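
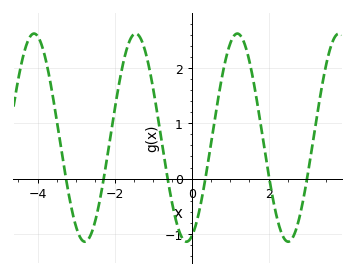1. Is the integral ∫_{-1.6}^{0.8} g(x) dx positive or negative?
positive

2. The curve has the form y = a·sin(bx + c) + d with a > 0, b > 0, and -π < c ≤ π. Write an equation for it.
y = 1.88sin(2.4x - 1.3) + 0.74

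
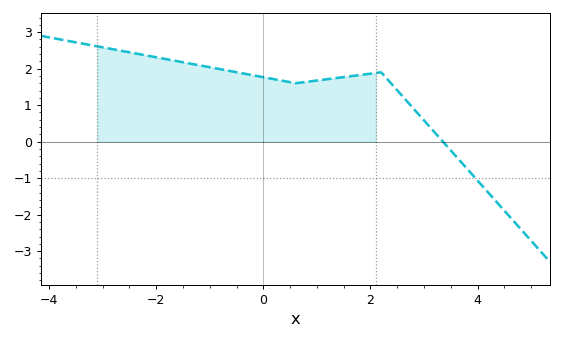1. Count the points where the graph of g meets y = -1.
1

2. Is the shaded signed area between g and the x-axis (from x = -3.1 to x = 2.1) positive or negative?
positive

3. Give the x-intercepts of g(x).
3.35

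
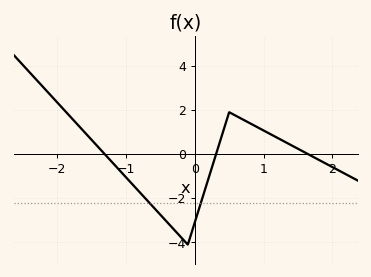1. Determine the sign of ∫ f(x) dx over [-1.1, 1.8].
negative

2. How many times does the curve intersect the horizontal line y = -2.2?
2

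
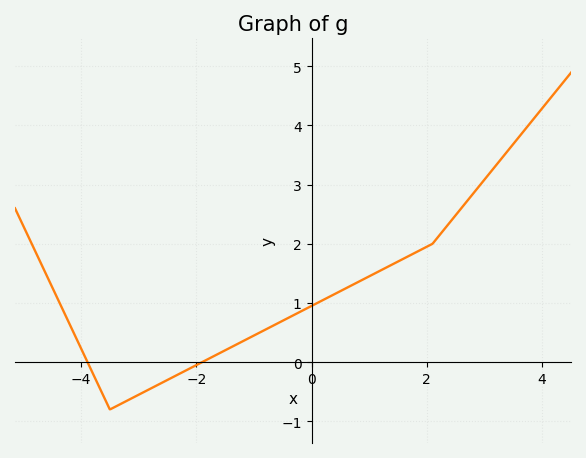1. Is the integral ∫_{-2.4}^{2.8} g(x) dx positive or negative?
positive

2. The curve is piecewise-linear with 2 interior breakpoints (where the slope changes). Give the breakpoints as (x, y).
(-3.5, -0.8); (2.1, 2)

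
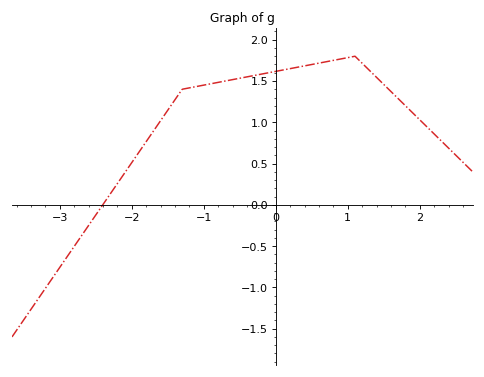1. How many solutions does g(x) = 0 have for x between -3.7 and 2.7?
1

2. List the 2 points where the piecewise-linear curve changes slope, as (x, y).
(-1.3, 1.4); (1.1, 1.8)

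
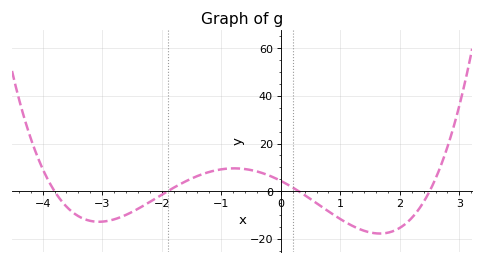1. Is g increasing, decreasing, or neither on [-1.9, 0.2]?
neither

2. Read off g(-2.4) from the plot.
-7.41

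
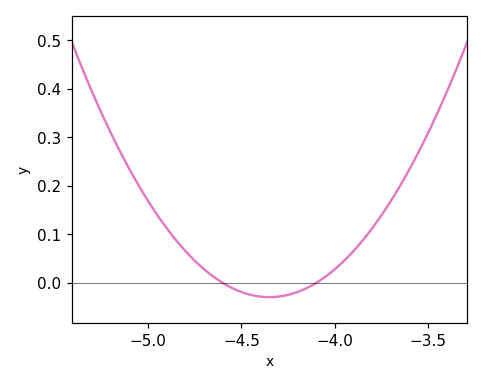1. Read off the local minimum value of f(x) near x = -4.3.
-0.029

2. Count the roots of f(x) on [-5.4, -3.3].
2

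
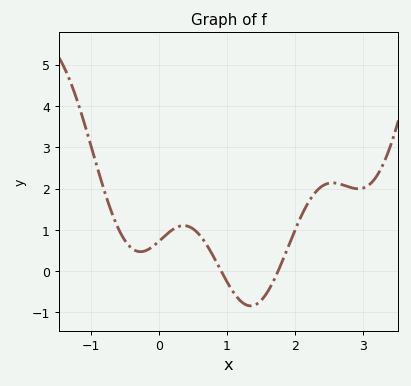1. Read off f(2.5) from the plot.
2.13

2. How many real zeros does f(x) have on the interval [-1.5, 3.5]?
2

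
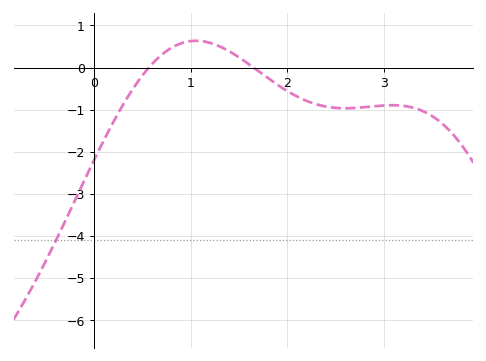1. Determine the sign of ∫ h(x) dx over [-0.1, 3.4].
negative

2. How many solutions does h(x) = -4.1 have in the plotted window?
1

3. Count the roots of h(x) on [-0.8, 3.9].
2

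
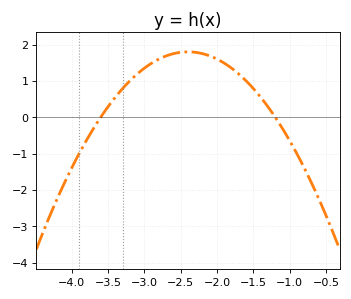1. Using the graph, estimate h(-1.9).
1.49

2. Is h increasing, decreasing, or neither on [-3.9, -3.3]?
increasing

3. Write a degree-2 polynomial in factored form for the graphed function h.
y = -1.25(x + 3.6)(x + 1.2)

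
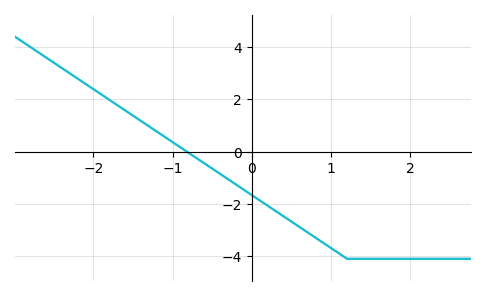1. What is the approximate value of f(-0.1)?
-1.46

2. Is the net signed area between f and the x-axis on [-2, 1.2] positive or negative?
negative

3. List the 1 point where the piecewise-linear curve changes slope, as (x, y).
(1.2, -4.1)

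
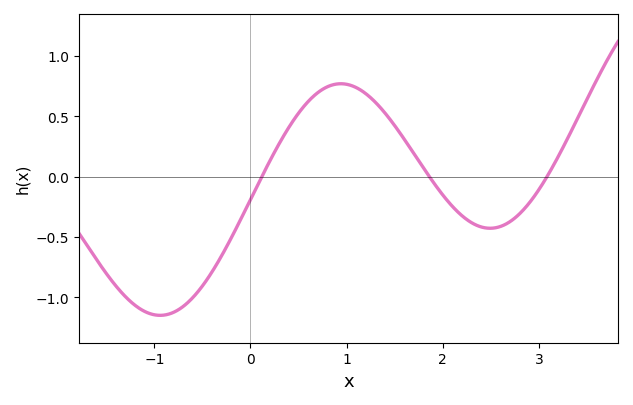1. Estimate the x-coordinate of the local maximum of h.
0.9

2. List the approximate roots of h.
0.1, 1.9, 3.1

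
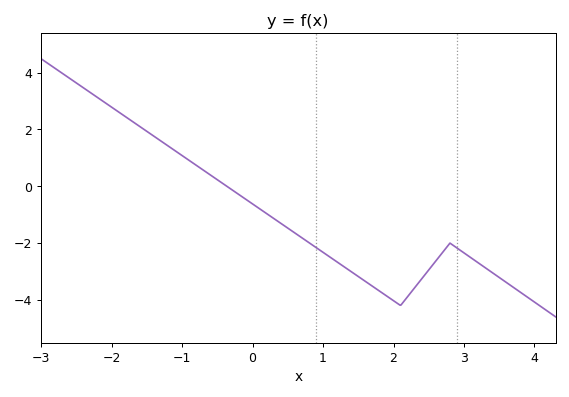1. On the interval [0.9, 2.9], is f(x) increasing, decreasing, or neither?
neither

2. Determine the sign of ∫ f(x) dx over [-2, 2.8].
negative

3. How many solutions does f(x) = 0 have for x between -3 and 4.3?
1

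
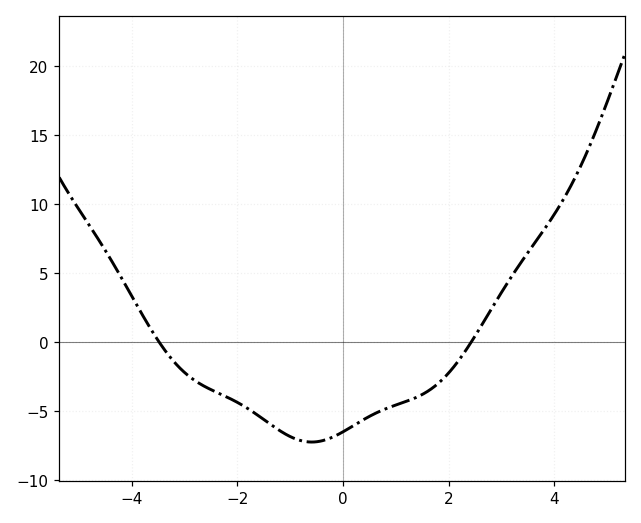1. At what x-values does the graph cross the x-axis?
-3.49, 2.43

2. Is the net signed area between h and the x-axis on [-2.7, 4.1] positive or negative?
negative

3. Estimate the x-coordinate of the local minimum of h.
-0.592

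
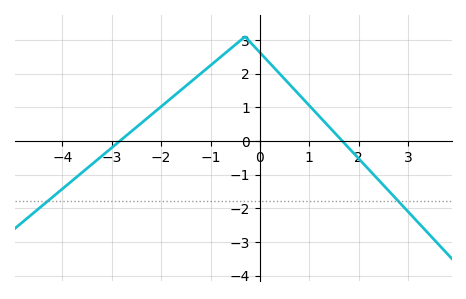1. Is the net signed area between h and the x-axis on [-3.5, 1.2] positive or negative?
positive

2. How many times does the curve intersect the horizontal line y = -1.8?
2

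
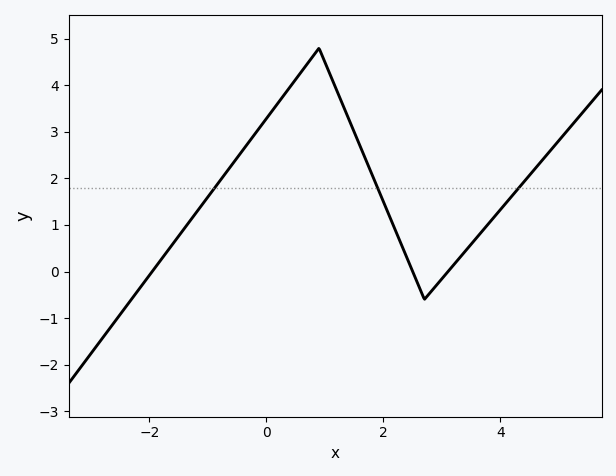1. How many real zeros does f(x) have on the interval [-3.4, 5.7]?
3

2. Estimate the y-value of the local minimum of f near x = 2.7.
-0.598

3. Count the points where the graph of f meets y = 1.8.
3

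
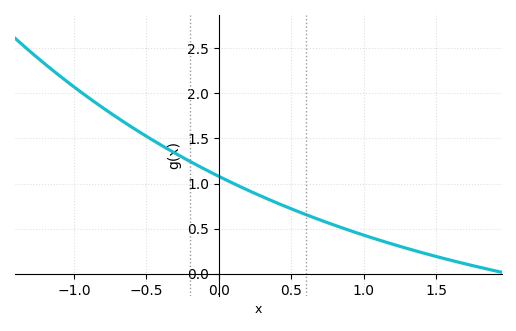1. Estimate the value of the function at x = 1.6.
0.15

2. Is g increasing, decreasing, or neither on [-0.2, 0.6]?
decreasing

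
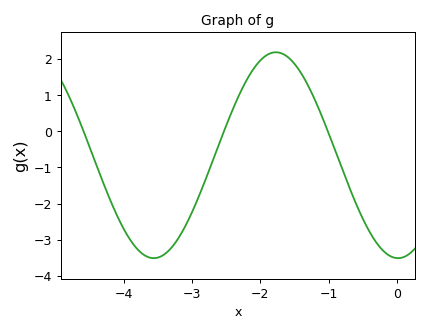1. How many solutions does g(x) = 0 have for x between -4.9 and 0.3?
3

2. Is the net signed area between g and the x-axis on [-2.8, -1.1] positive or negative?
positive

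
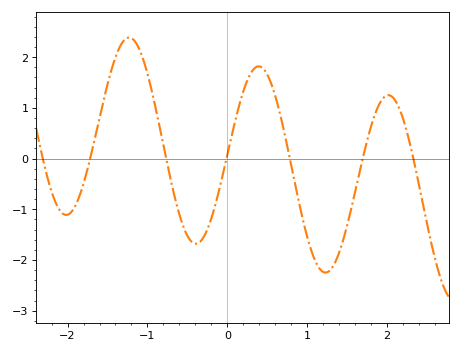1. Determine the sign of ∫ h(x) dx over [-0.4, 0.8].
positive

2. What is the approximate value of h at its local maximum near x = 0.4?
1.82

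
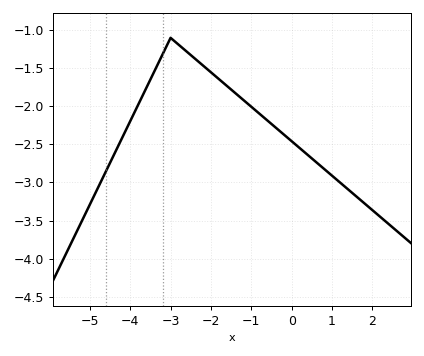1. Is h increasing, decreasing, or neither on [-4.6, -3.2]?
increasing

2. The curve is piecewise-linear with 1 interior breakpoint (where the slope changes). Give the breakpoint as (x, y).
(-3, -1.1)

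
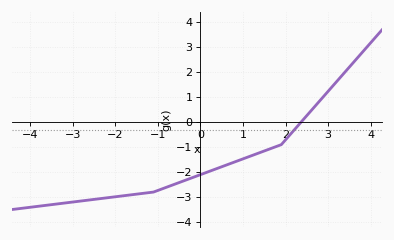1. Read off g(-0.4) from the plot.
-2.4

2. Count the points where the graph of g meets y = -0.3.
1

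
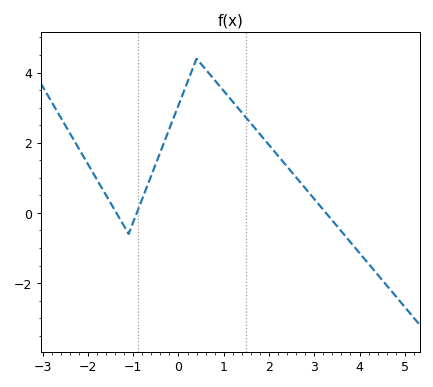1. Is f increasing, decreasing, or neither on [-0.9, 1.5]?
neither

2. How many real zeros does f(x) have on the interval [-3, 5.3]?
3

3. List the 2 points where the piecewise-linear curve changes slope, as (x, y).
(-1.1, -0.6); (0.4, 4.4)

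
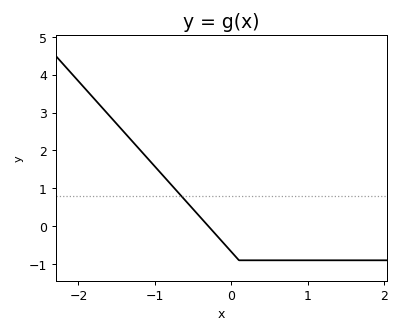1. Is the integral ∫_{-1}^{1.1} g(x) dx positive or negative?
negative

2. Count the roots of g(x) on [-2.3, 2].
1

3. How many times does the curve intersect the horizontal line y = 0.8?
1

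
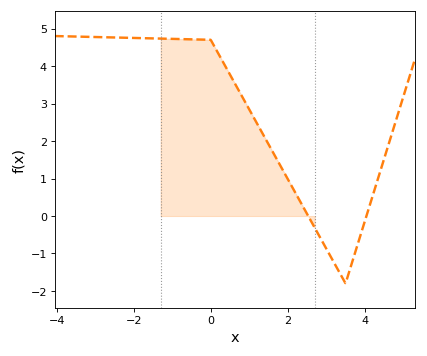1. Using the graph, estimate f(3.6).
-1.5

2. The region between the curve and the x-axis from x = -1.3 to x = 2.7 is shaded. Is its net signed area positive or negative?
positive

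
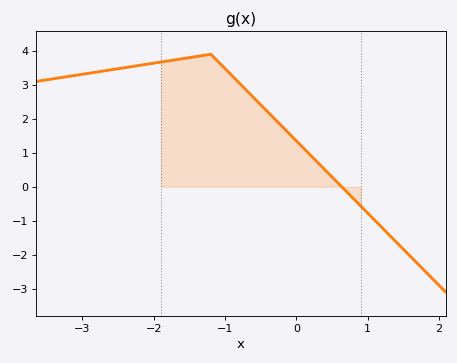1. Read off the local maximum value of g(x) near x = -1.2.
3.9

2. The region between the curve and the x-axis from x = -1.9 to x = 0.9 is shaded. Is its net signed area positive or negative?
positive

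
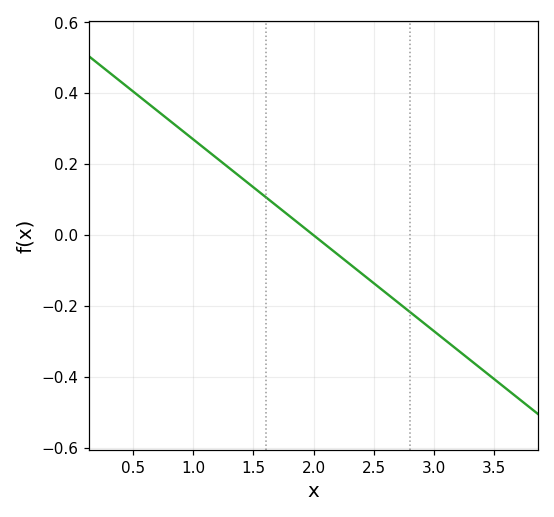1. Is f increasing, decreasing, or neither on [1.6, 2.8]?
decreasing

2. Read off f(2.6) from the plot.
-0.16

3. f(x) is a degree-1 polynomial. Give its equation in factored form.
y = -0.27(x - 2)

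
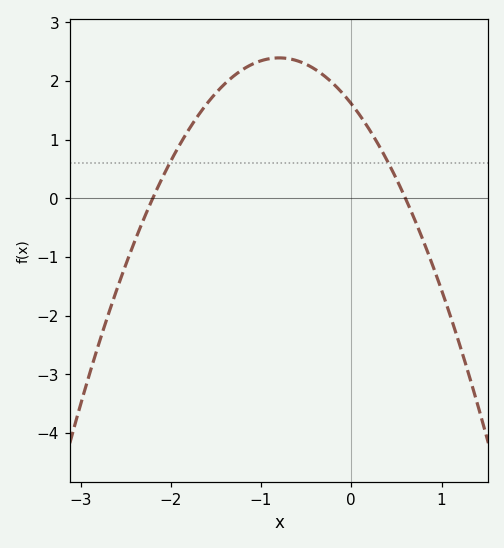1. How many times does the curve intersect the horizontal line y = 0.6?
2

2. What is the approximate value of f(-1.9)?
0.915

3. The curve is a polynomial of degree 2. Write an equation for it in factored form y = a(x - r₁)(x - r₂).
y = -1.22(x + 2.2)(x - 0.6)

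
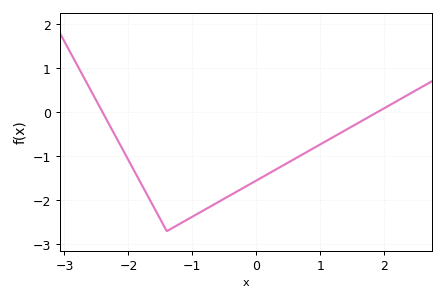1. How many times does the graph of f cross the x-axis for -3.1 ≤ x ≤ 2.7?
2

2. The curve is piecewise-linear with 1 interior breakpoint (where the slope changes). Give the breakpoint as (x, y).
(-1.4, -2.7)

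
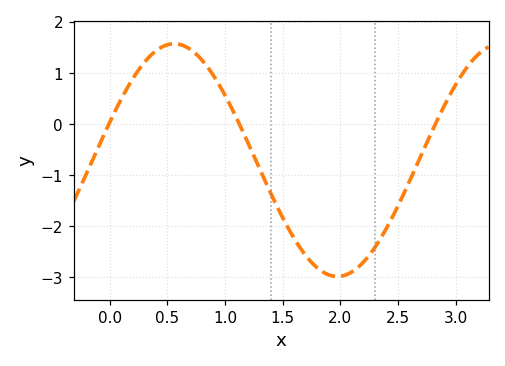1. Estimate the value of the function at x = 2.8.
-0.1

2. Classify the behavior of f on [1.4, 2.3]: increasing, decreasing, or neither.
neither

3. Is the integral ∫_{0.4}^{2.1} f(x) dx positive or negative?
negative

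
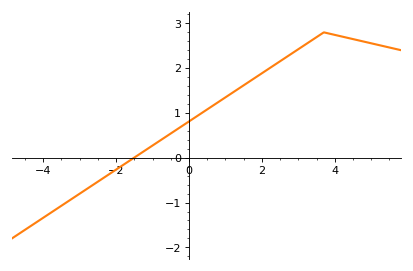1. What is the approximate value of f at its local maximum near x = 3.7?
2.8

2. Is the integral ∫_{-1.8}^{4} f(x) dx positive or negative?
positive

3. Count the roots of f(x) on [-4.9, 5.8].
1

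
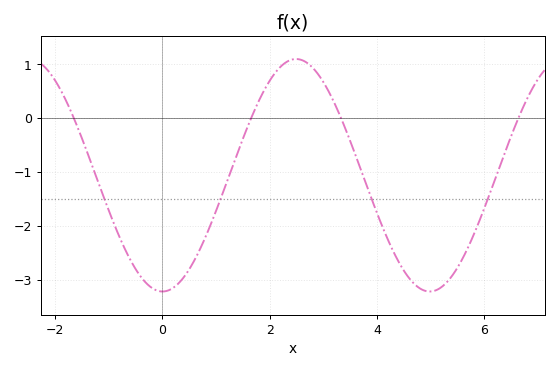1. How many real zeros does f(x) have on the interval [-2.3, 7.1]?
4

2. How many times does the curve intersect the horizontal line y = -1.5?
4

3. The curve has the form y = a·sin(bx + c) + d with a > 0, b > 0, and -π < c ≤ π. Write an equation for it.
y = 2.16sin(1.3x - 1.6) - 1.06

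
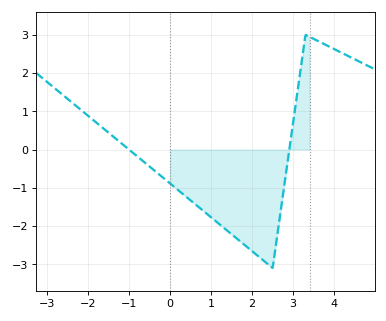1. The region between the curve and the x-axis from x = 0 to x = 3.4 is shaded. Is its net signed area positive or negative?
negative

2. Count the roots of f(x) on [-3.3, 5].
2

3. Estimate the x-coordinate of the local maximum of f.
3.3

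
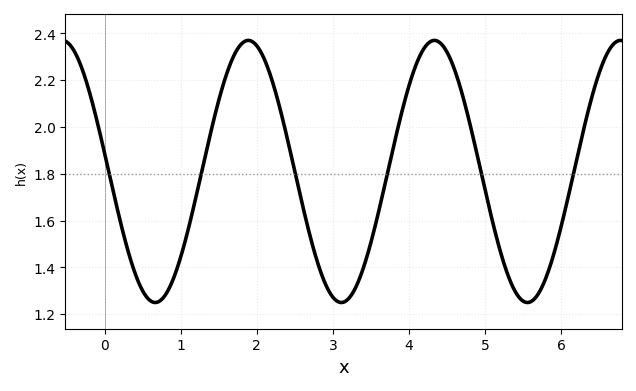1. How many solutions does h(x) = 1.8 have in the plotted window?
6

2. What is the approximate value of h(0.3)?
1.48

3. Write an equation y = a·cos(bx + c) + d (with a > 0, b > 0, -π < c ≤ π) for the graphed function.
y = 0.56cos(2.57x + 1.43) + 1.81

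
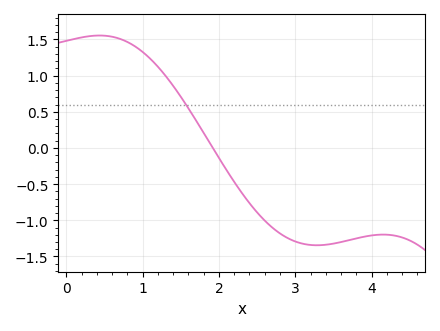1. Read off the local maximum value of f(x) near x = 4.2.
-1.2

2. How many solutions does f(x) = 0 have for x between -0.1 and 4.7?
1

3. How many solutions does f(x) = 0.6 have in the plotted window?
1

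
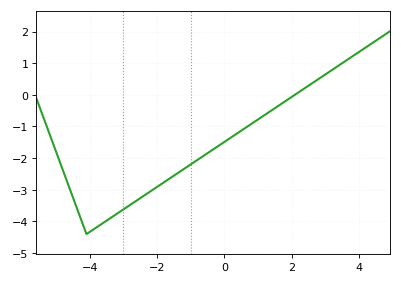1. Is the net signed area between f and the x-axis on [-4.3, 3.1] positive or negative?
negative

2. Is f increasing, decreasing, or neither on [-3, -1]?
increasing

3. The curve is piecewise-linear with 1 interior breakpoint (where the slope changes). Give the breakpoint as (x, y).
(-4.1, -4.4)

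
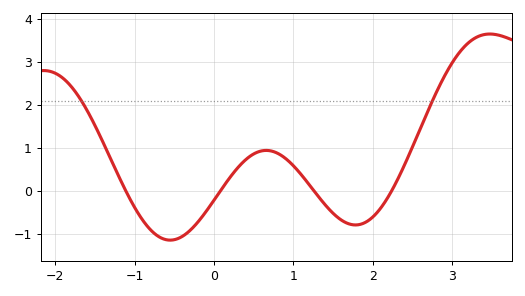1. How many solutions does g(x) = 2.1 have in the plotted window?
2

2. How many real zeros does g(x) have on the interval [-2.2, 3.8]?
4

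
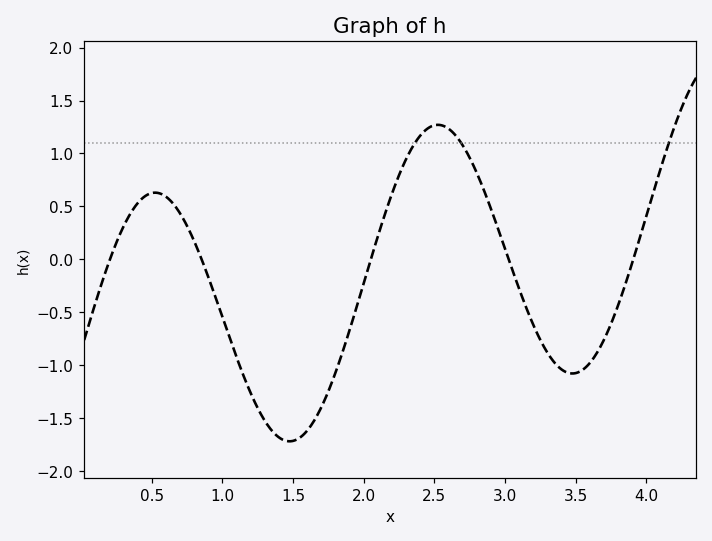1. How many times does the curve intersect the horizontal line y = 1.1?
3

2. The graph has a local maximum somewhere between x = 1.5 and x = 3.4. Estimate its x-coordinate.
2.53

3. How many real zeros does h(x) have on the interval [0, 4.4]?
5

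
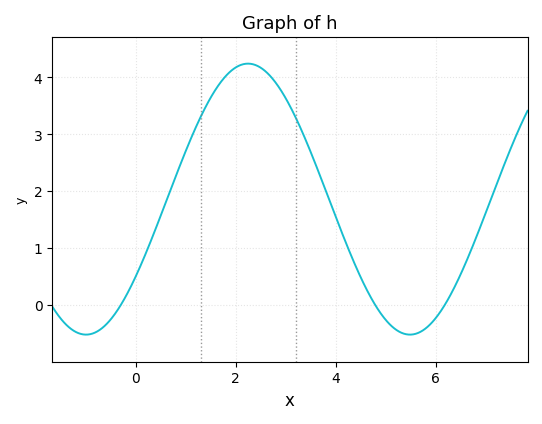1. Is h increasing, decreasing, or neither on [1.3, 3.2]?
neither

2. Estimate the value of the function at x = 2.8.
3.91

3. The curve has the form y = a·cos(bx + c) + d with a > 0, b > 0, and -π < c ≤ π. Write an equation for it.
y = 2.38cos(0.97x - 2.18) + 1.86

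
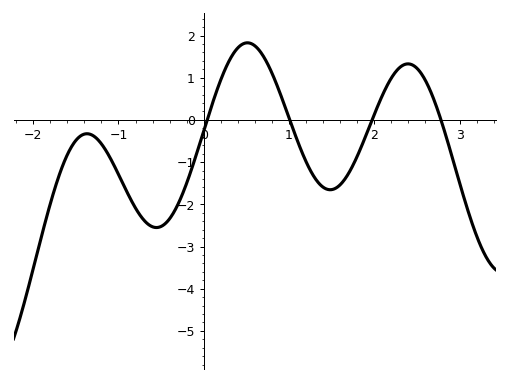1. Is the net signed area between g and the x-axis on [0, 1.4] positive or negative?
positive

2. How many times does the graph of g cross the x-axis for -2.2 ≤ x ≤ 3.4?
4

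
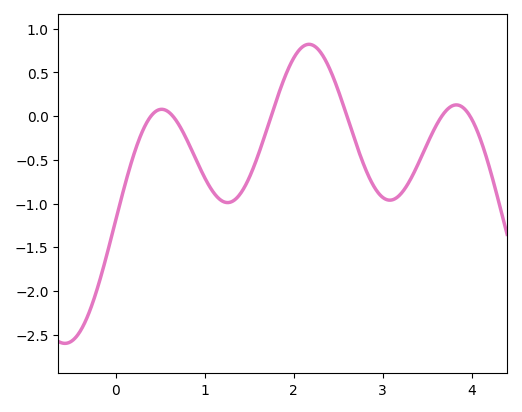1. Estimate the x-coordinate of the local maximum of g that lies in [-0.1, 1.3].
0.5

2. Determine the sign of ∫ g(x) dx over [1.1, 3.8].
negative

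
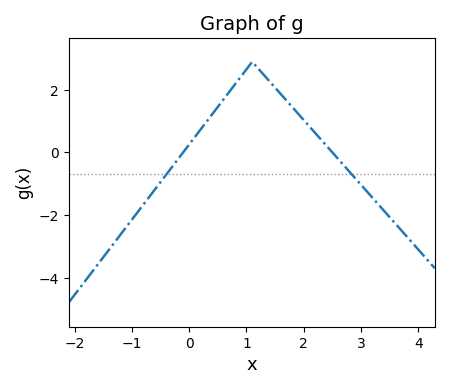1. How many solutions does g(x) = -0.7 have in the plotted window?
2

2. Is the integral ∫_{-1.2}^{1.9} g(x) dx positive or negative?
positive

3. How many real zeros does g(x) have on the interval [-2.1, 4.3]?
2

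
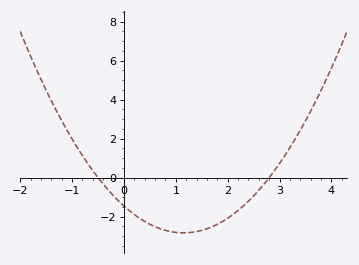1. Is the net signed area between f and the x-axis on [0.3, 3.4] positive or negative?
negative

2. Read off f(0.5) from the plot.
-2.4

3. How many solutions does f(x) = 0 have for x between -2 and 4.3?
2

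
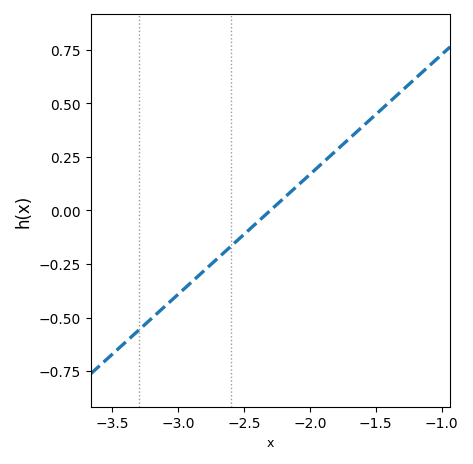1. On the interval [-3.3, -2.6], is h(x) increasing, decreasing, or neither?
increasing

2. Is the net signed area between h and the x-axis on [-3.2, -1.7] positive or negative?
negative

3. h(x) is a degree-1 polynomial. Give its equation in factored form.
y = 0.56(x + 2.3)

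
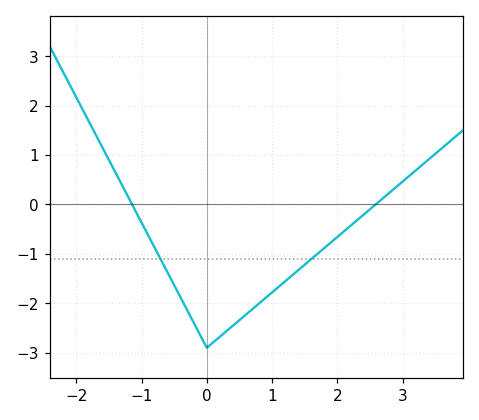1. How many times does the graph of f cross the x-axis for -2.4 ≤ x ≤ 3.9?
2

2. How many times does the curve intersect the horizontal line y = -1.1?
2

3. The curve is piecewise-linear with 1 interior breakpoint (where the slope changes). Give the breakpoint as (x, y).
(0, -2.9)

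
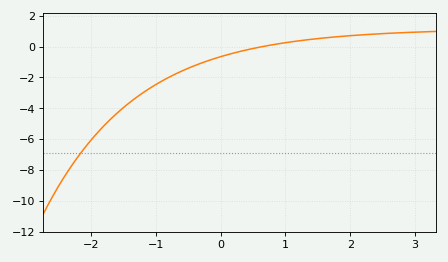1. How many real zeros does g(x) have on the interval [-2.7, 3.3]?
1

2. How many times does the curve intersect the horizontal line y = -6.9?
1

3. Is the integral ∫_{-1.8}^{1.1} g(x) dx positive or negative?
negative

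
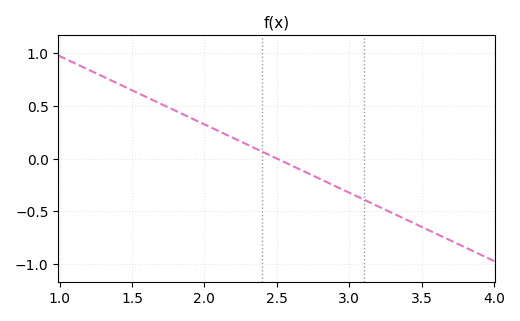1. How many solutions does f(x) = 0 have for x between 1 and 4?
1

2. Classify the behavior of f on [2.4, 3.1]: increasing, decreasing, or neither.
decreasing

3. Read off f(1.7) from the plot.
0.52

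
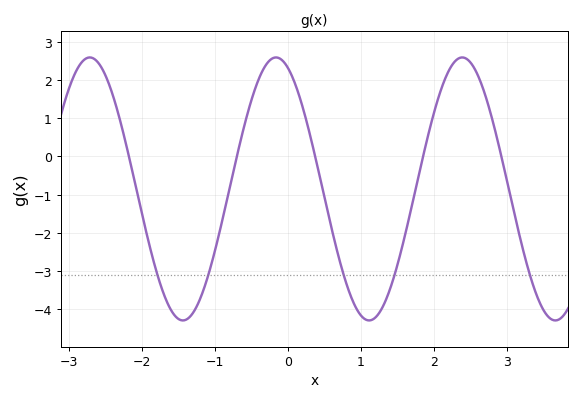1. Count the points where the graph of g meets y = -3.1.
5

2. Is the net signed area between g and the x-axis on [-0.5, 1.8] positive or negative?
negative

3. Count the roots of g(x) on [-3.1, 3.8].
5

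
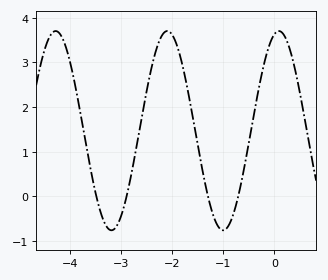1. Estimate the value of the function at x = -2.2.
3.6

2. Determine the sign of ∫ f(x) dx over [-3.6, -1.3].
positive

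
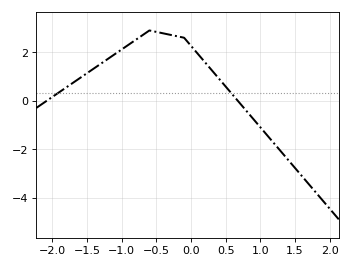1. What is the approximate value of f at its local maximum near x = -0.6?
2.9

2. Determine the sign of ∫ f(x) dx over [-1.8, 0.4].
positive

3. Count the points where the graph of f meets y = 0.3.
2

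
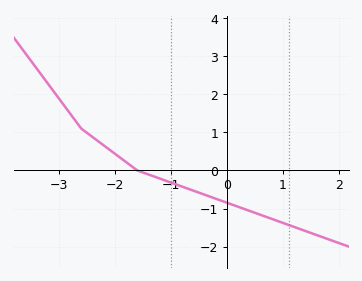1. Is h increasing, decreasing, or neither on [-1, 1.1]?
decreasing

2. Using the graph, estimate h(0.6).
-1.17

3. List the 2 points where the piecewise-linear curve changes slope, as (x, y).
(-2.6, 1.1); (-1.6, 0)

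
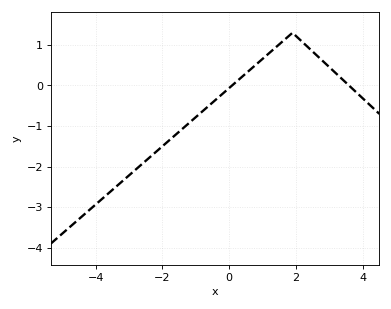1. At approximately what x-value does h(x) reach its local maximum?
1.9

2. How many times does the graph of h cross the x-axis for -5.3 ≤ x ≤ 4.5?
2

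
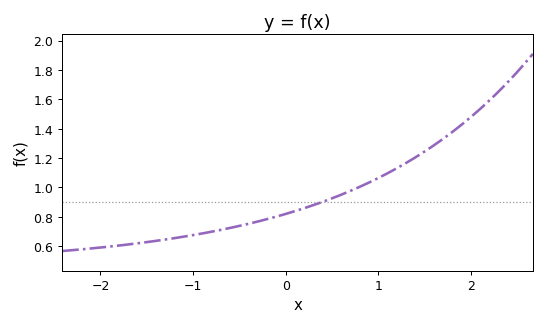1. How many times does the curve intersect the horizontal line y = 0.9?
1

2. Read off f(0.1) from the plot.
0.84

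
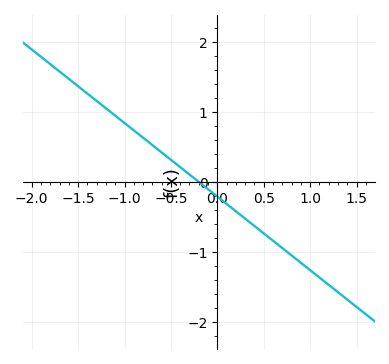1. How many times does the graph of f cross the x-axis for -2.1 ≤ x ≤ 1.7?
1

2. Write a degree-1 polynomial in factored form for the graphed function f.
y = -1.05(x + 0.2)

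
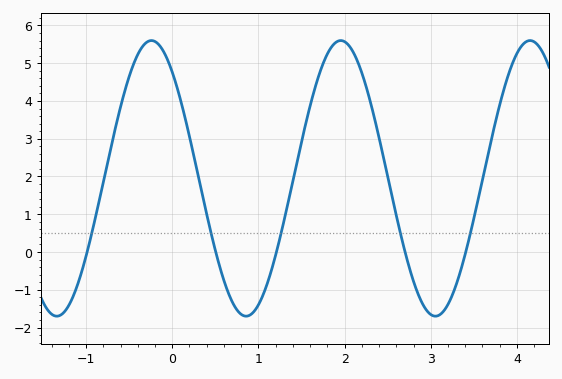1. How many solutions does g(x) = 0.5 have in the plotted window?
5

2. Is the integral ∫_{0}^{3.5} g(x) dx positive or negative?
positive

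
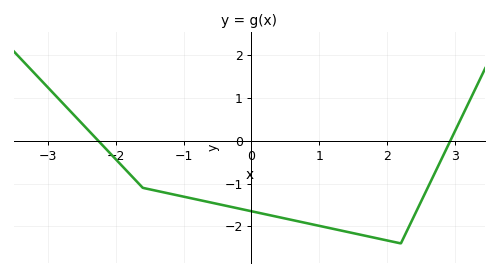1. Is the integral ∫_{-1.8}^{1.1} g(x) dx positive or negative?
negative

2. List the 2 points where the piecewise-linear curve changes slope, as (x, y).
(-1.6, -1.1); (2.2, -2.4)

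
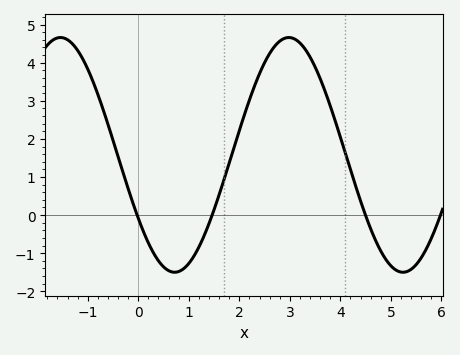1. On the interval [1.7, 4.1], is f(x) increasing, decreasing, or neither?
neither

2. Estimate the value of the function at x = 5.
-1.3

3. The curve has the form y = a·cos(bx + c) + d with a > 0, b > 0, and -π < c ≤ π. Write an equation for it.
y = 3.08cos(1.4x + 2.1) + 1.58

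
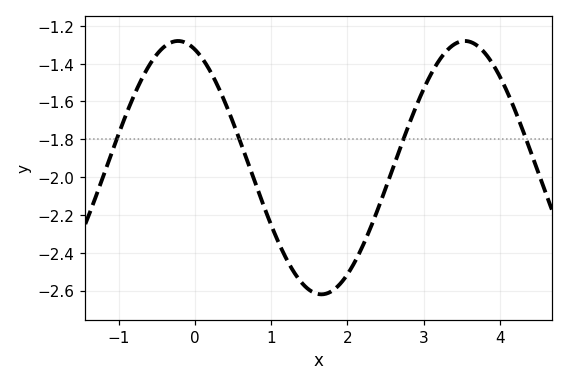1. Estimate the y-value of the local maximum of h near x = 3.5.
-1.28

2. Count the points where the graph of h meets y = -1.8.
4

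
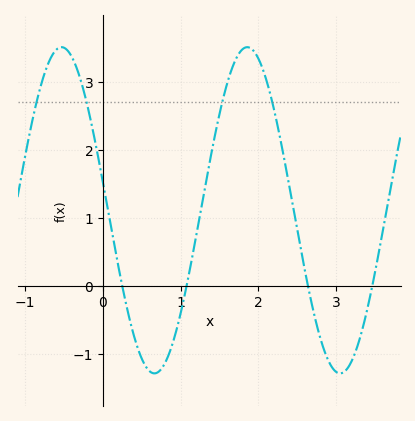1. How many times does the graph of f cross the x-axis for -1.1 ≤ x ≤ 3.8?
4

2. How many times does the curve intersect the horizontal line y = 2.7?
4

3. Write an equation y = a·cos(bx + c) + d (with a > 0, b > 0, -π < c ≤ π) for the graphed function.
y = 2.4cos(2.63x + 1.4) + 1.11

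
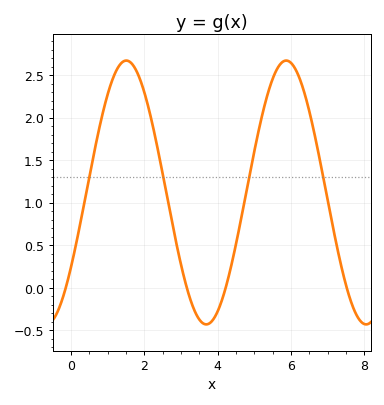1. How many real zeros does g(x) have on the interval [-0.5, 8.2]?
4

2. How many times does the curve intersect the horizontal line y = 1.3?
4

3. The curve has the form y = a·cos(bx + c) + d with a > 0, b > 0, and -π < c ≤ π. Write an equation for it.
y = 1.55cos(1.4x - 2.2) + 1.12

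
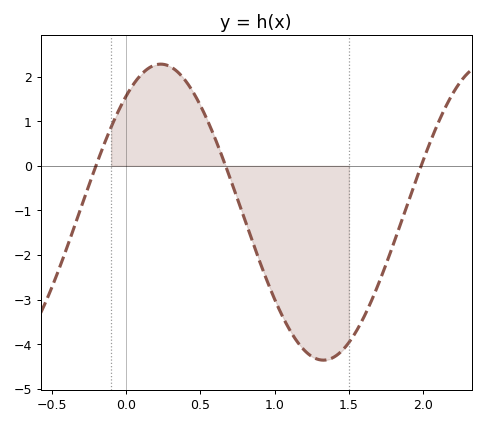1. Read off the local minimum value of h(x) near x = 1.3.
-4.4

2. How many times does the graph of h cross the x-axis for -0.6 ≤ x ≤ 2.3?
3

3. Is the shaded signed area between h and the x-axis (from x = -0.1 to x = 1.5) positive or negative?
negative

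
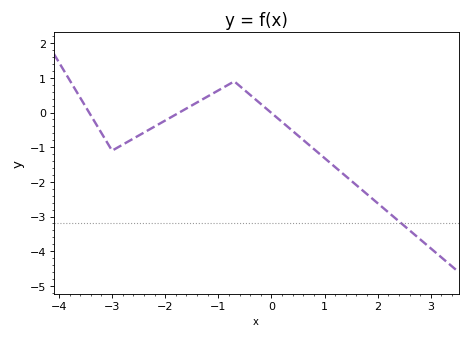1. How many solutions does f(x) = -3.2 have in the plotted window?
1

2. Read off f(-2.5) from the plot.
-0.7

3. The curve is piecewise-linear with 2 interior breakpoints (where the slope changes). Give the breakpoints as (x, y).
(-3, -1.1); (-0.7, 0.9)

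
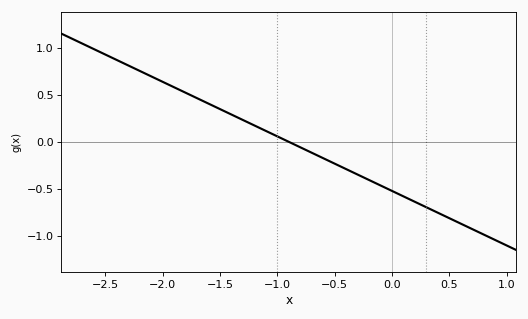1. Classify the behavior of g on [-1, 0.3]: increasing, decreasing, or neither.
decreasing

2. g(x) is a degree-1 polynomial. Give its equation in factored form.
y = -0.58(x + 0.9)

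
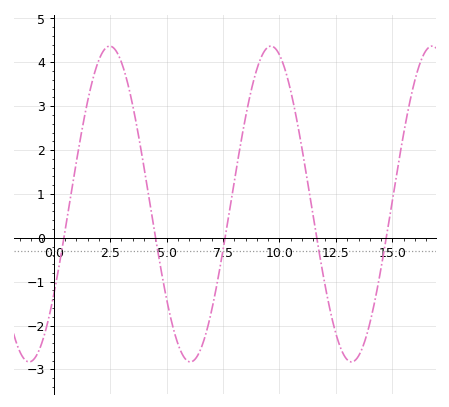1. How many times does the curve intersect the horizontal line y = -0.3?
5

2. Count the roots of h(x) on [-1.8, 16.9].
5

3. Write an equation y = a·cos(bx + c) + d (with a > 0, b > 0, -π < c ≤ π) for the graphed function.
y = 3.6cos(0.88x - 2.2) + 0.77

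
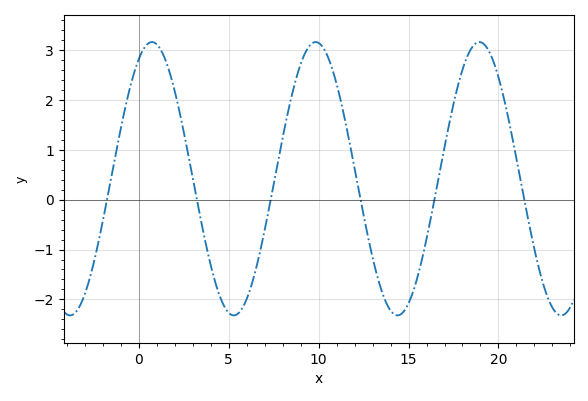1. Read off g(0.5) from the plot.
3.1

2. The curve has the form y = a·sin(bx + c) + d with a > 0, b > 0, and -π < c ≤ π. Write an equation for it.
y = 2.74sin(0.69x + 1.1) + 0.42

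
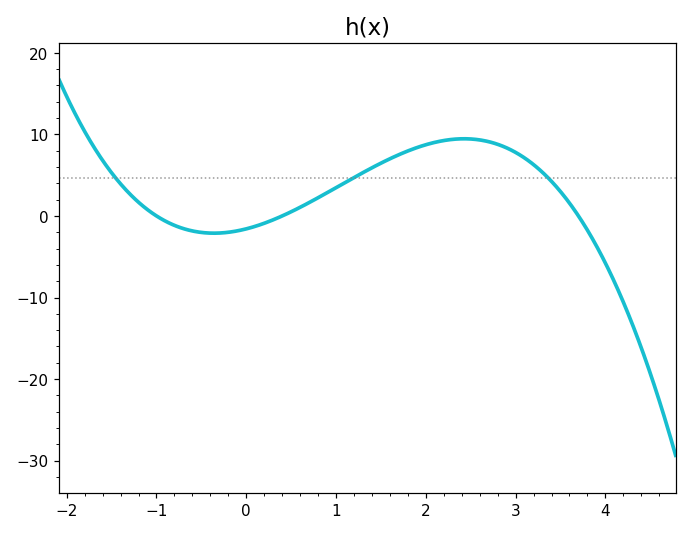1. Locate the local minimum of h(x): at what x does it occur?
-0.359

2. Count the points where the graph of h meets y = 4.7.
3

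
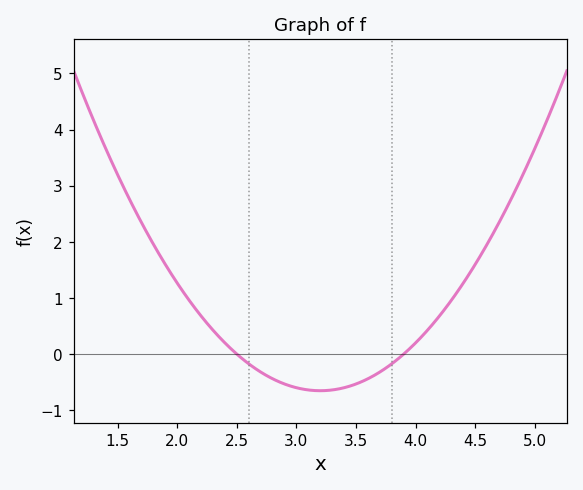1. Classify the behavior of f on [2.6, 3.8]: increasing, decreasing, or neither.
neither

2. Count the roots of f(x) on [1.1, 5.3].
2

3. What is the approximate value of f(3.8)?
-0.173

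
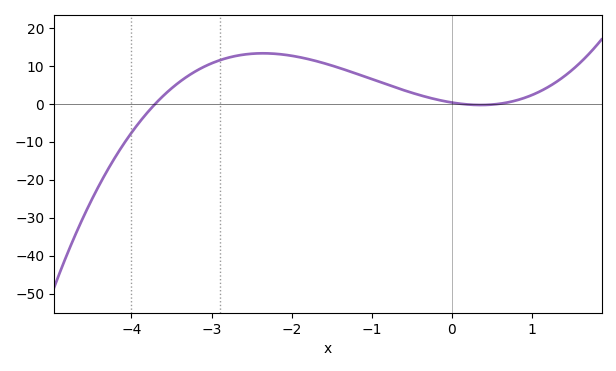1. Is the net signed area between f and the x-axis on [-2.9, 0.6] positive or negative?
positive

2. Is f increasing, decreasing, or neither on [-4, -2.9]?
increasing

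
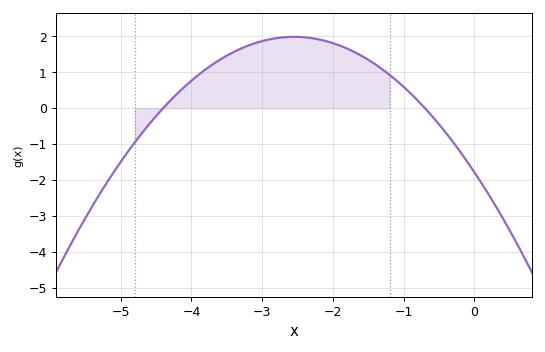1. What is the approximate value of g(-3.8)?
1.1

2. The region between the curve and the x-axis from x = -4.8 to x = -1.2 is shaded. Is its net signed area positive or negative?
positive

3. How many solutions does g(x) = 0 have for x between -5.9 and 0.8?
2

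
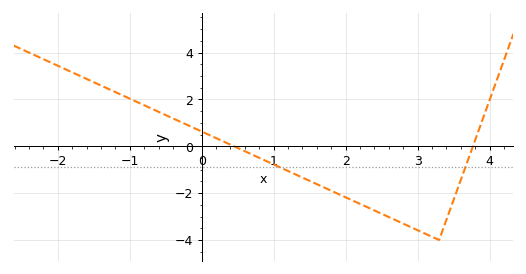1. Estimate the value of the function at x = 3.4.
-3.2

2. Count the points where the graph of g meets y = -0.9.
2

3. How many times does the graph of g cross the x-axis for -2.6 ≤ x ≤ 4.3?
2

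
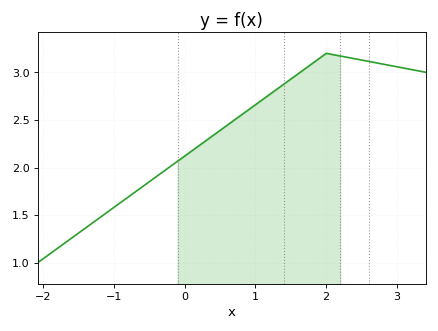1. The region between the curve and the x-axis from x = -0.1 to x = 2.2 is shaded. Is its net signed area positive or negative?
positive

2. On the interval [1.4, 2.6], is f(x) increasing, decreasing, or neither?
neither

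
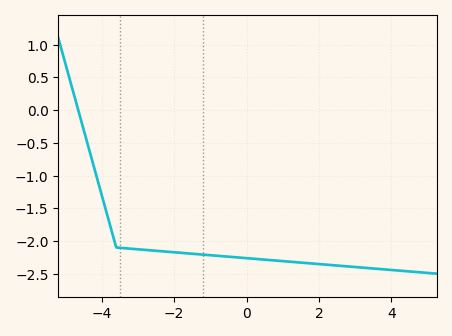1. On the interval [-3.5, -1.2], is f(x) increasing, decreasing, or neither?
decreasing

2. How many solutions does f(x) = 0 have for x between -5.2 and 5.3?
1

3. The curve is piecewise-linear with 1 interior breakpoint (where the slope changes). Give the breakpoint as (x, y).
(-3.6, -2.1)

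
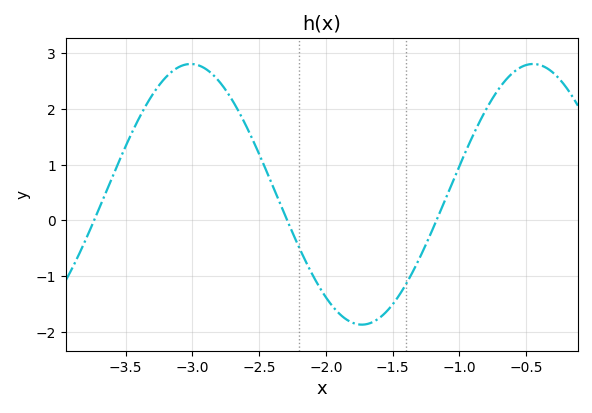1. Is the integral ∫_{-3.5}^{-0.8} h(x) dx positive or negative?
positive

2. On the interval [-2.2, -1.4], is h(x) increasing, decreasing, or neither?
neither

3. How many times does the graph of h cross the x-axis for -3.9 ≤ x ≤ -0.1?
3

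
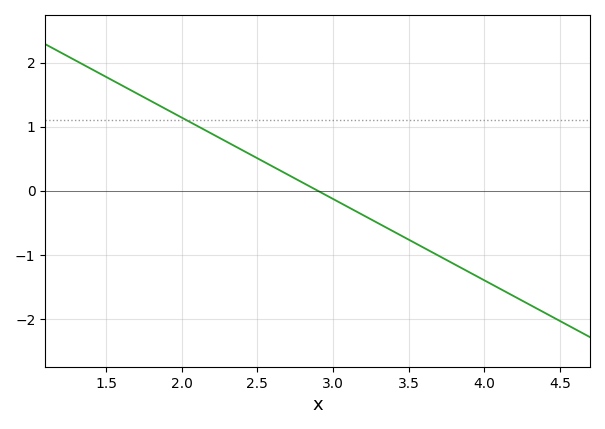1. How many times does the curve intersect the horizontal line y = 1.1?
1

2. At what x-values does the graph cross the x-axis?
2.9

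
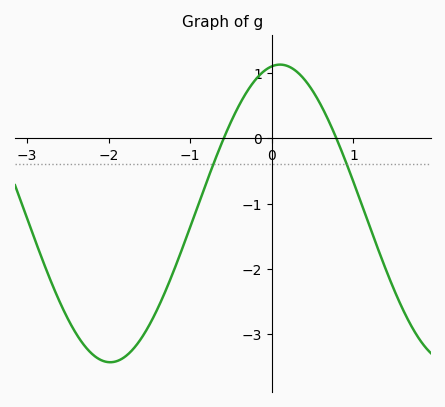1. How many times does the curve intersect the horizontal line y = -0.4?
2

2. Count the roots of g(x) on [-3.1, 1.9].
2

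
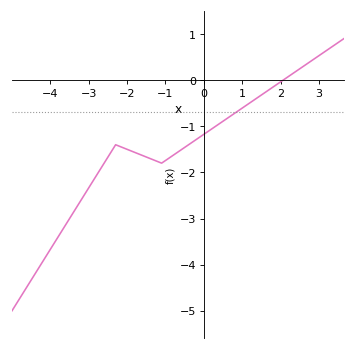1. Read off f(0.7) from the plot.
-0.8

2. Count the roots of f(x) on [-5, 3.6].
1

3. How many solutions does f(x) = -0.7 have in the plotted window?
1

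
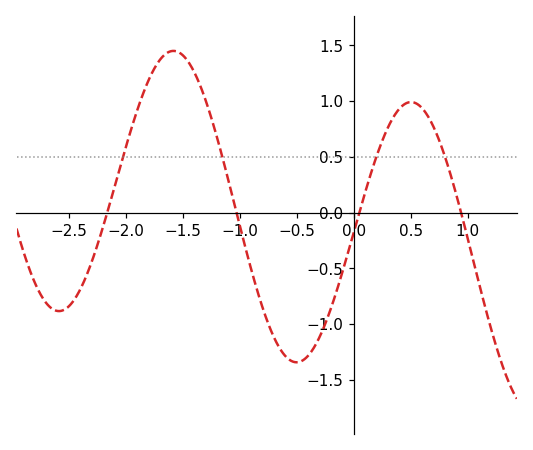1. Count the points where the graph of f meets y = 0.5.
4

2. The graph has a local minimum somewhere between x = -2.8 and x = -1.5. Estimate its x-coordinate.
-2.6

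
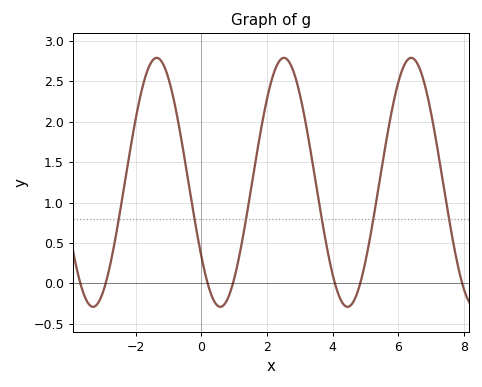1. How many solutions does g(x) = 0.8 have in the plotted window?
6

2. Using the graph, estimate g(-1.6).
2.68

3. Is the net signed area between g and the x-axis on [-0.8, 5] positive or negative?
positive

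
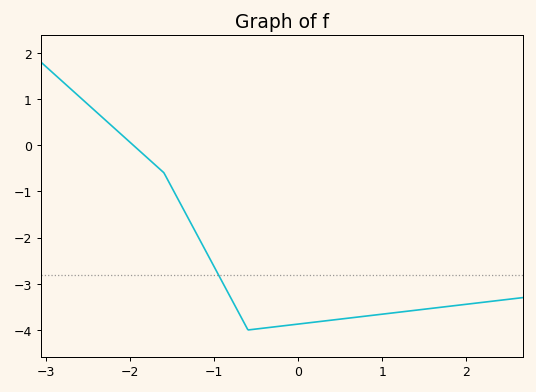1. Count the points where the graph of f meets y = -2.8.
1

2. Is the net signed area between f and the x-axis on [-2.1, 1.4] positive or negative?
negative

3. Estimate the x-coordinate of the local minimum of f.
-0.6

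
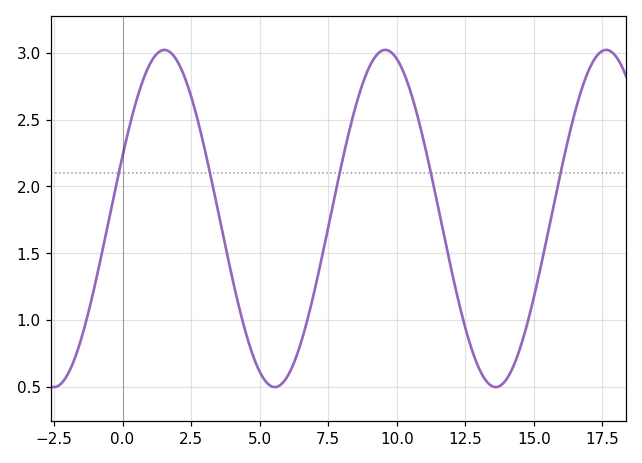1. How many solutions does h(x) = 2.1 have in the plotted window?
5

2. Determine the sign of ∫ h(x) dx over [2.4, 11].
positive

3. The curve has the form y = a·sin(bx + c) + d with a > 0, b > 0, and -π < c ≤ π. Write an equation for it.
y = 1.26sin(0.78x + 0.38) + 1.76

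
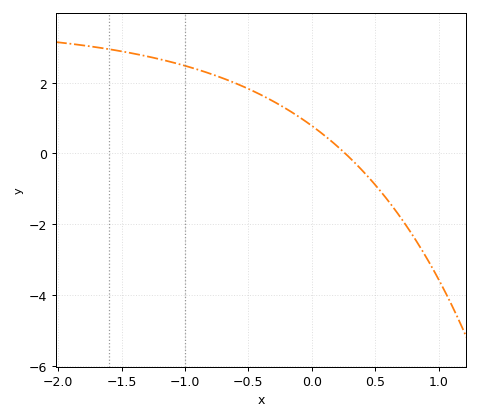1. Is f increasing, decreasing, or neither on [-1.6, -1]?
decreasing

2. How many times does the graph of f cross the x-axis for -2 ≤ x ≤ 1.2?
1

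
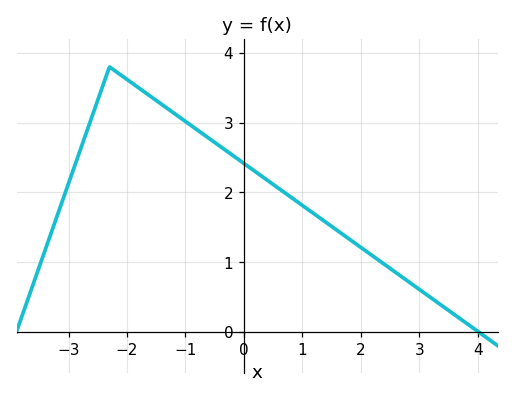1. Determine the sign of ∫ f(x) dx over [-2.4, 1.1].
positive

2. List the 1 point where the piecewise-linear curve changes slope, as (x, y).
(-2.3, 3.8)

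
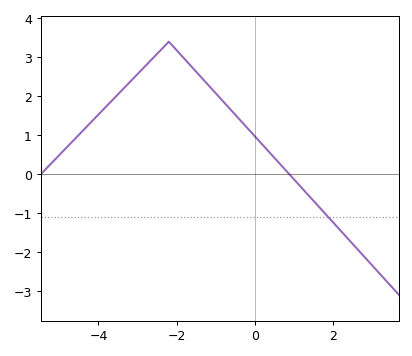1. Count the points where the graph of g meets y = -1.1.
1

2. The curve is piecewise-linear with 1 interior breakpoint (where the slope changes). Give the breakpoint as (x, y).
(-2.2, 3.4)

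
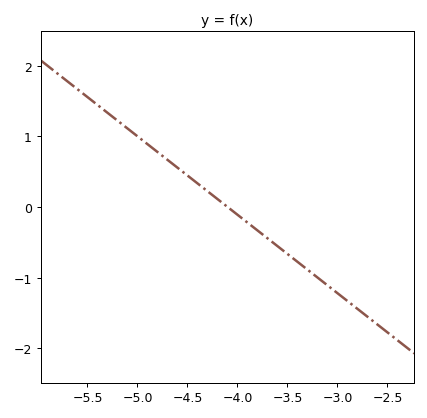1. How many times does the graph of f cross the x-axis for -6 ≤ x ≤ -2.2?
1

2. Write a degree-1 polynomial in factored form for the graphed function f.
y = -1.11(x + 4.1)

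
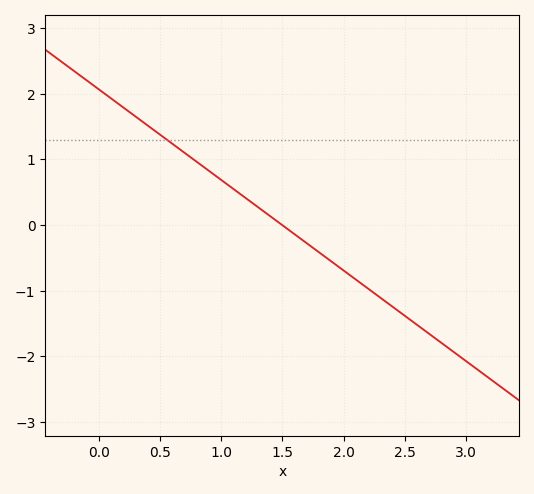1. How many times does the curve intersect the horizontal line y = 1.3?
1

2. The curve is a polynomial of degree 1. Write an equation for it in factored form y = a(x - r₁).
y = -1.38(x - 1.5)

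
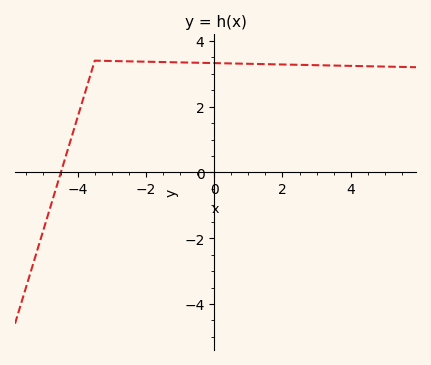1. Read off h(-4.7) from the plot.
-0.714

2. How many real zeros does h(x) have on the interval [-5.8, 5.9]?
1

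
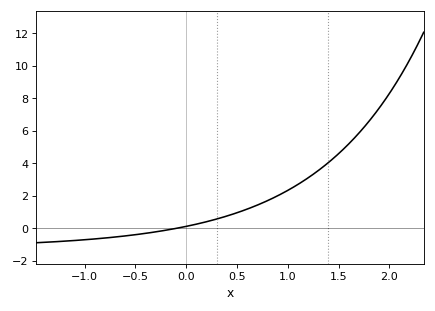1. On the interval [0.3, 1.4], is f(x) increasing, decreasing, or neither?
increasing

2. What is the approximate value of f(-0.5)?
-0.4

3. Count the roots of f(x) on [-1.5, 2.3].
1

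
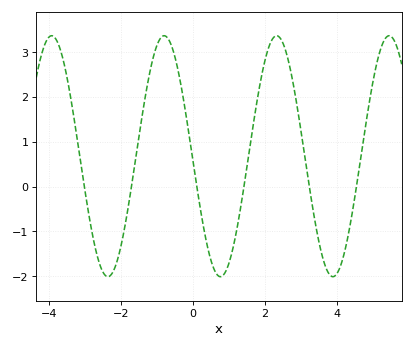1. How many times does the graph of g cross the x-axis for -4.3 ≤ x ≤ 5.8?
6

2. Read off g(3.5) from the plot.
-1.2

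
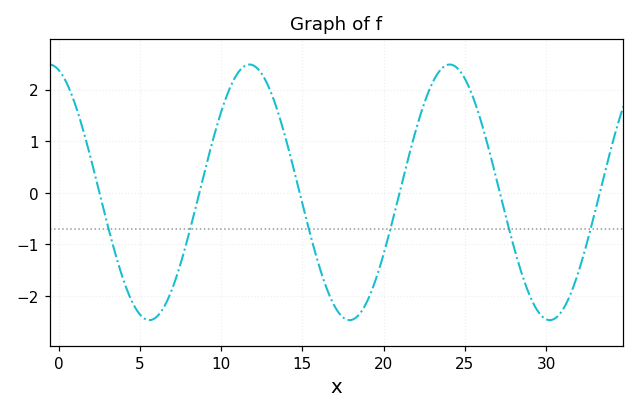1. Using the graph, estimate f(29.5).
-2.3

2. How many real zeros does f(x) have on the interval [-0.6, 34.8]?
6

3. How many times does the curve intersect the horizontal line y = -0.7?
6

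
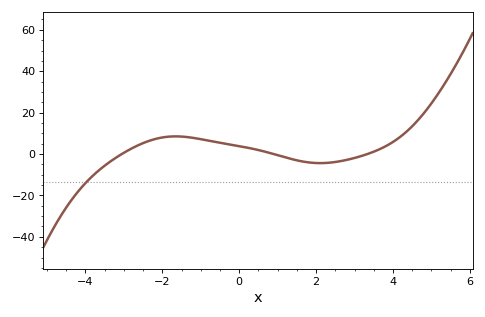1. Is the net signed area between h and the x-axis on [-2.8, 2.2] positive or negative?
positive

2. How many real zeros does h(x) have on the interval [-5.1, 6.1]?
3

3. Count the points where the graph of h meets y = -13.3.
1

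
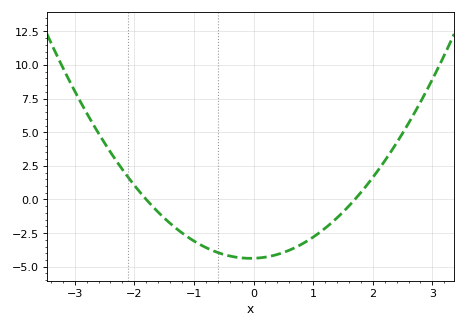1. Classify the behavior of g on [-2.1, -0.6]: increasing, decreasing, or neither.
decreasing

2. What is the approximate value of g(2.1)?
2.2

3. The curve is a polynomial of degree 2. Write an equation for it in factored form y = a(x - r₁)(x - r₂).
y = 1.43(x + 1.8)(x - 1.7)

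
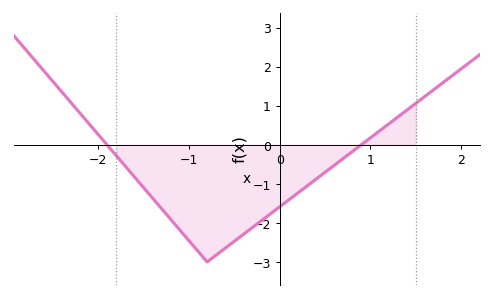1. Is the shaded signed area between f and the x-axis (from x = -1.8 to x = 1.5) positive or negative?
negative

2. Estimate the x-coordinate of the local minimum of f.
-0.8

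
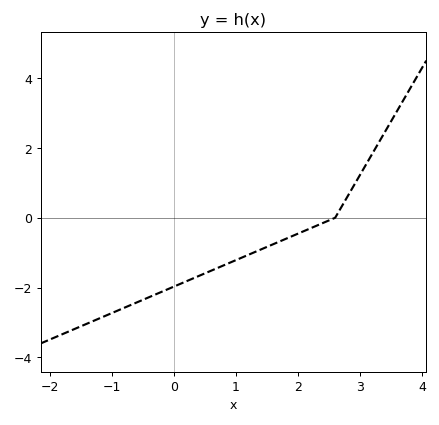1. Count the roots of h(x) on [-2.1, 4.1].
1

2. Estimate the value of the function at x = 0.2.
-1.82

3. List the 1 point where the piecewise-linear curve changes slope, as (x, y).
(2.6, 0)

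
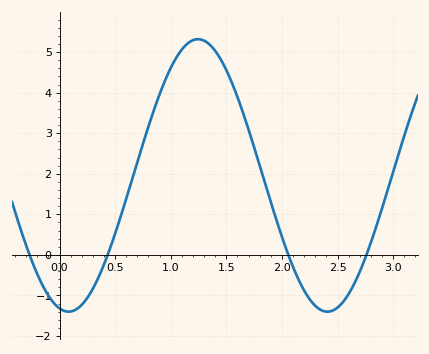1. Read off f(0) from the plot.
-1.32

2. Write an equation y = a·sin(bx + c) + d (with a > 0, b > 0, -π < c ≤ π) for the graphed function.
y = 3.36sin(2.7x - 1.79) + 1.96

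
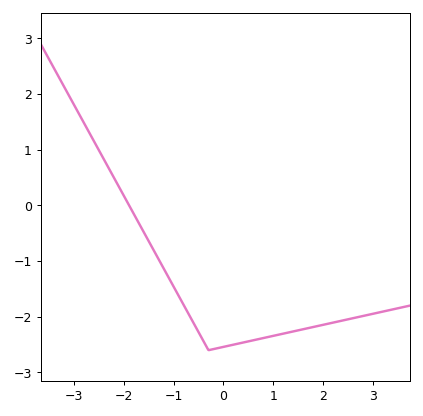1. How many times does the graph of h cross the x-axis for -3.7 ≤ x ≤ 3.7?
1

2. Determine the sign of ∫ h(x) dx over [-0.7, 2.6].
negative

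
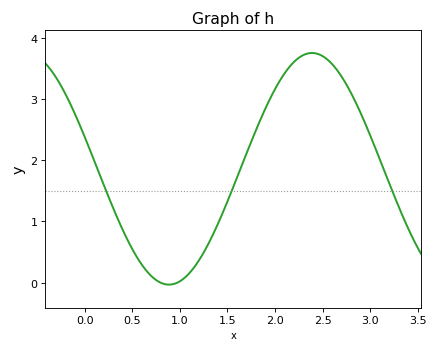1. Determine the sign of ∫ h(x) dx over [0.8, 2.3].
positive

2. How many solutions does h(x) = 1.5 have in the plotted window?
3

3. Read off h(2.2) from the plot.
3.6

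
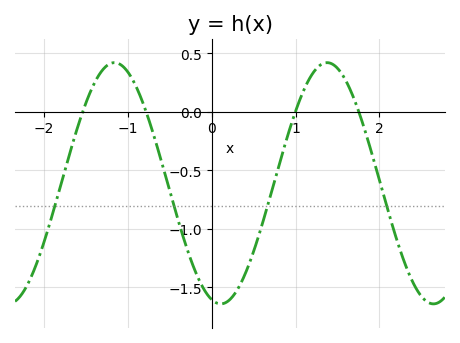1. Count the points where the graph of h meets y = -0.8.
4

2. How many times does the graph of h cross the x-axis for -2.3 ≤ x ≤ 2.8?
4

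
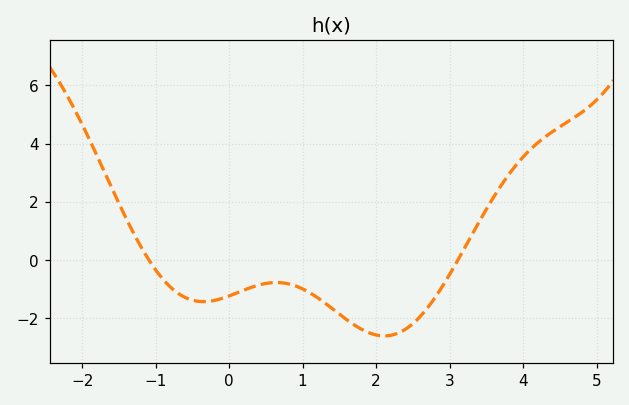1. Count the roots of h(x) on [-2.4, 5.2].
2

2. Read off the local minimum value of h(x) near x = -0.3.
-1.43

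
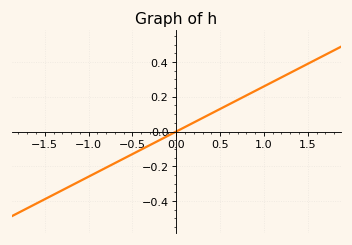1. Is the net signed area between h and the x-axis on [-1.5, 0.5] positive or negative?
negative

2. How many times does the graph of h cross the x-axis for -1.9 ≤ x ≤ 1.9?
1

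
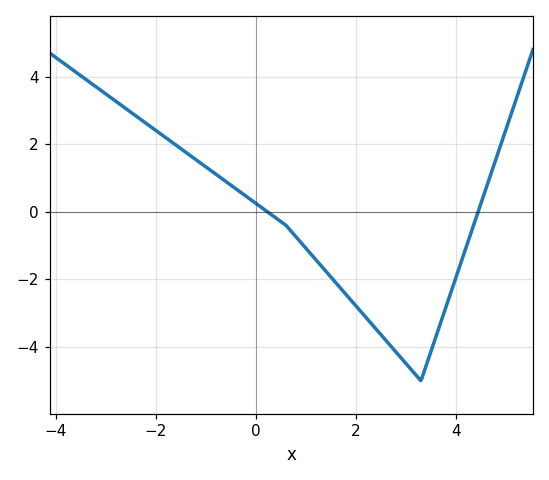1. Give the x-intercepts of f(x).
0.229, 4.44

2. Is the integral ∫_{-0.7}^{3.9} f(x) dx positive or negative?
negative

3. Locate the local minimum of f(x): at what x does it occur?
3.3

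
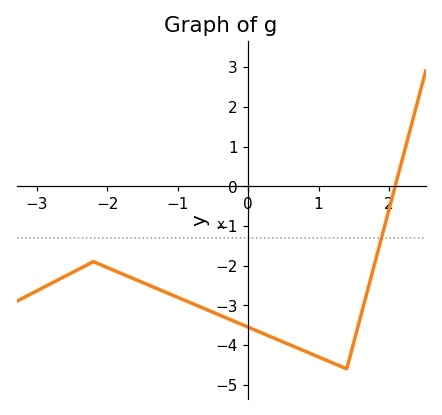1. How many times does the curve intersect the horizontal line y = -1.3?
1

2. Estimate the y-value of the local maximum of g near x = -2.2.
-1.9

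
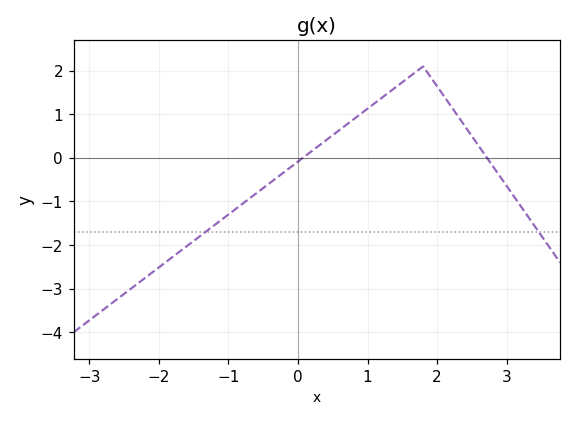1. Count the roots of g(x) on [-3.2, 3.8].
2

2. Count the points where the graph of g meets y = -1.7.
2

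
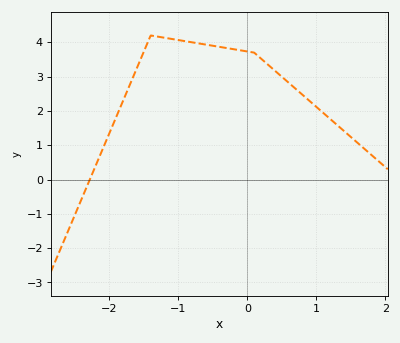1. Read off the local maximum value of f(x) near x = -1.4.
4.2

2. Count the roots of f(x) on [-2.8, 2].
1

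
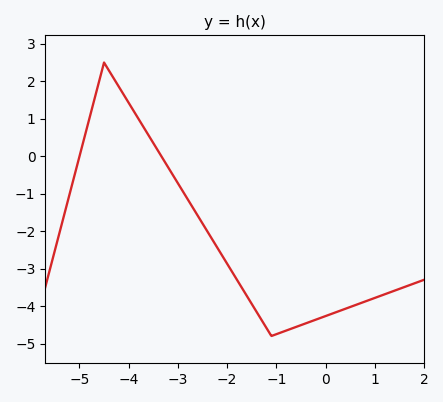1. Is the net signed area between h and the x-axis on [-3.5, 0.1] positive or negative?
negative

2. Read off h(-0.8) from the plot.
-4.65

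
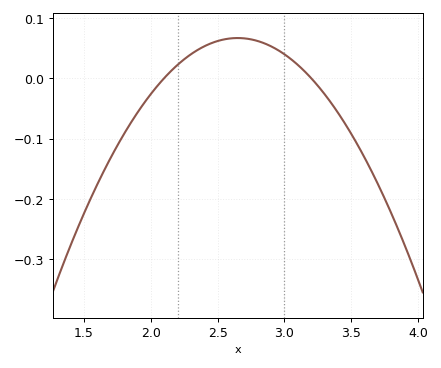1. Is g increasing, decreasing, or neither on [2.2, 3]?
neither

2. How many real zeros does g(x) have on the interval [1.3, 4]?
2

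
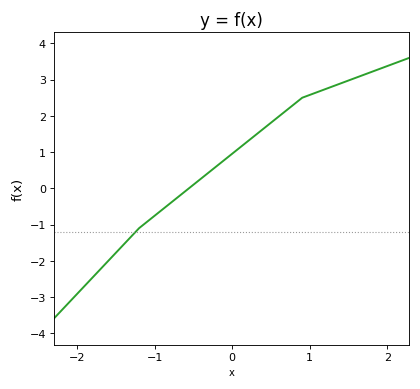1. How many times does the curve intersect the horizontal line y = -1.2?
1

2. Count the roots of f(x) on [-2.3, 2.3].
1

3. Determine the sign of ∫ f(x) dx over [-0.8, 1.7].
positive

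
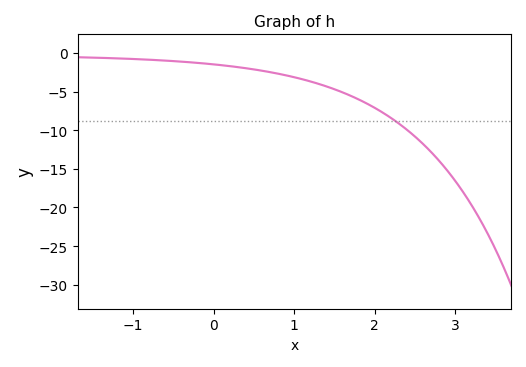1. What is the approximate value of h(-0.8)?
-1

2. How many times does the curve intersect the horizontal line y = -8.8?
1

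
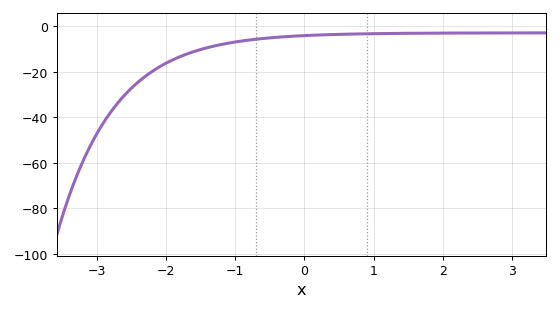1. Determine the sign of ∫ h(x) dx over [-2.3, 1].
negative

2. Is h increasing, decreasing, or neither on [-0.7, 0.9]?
increasing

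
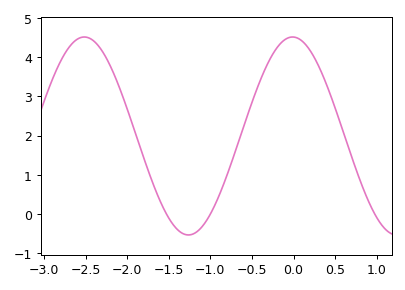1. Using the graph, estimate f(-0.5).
2.84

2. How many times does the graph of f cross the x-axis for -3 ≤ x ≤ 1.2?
3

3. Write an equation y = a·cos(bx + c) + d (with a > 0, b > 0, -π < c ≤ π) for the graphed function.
y = 2.52cos(2.51x + 0.03) + 1.99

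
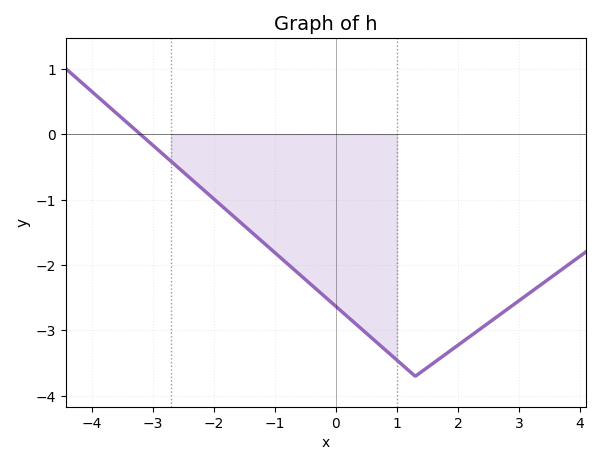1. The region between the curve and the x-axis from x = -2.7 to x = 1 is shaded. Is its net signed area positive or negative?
negative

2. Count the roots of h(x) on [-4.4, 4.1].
1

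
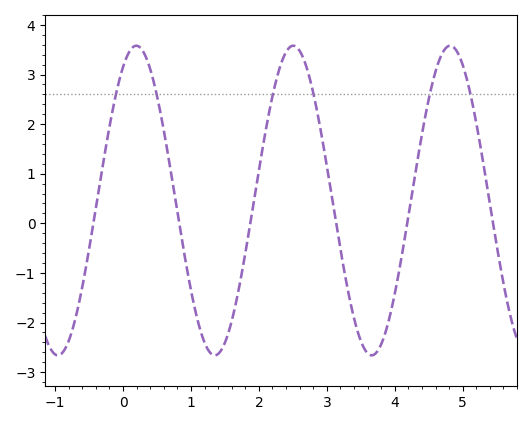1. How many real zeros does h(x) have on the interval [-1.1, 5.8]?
6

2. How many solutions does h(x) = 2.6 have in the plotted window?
6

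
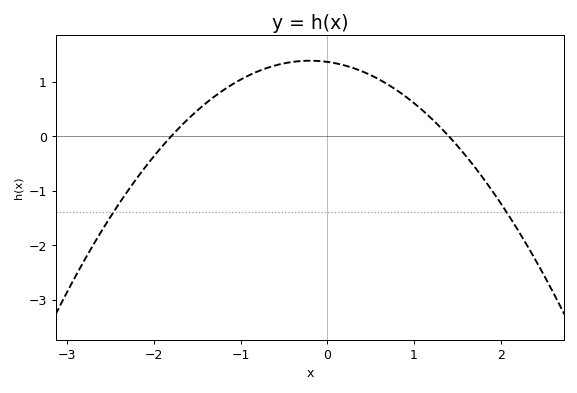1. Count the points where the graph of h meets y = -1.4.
2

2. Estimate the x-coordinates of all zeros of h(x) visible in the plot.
-1.8, 1.4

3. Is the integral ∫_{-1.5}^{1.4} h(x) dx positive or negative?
positive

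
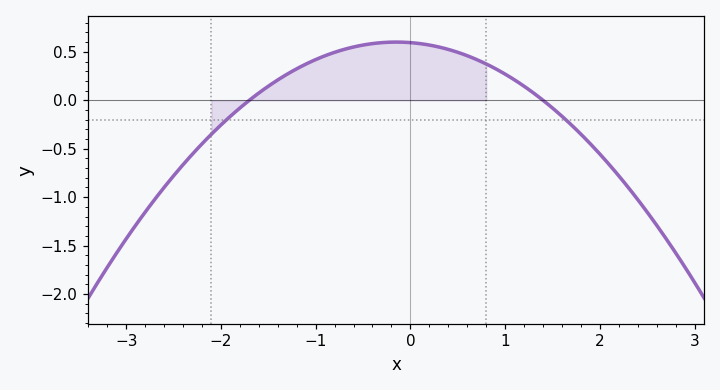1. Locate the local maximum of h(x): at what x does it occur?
-0.15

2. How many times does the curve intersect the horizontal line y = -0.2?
2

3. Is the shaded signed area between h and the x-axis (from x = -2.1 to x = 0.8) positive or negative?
positive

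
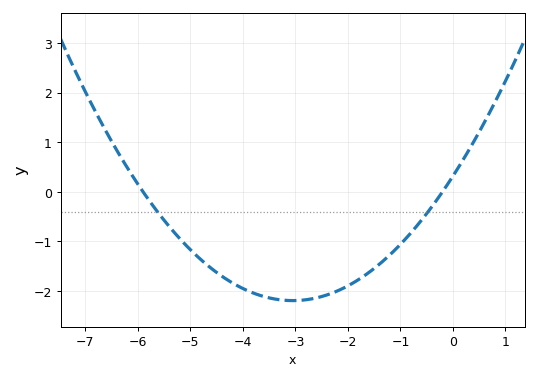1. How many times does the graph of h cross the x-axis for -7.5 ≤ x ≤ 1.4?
2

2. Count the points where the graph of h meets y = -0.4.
2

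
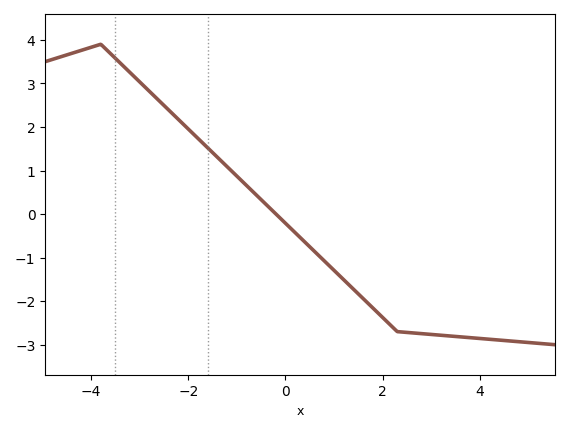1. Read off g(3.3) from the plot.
-2.8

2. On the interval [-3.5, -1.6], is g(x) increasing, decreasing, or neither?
decreasing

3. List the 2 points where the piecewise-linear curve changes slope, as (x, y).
(-3.8, 3.9); (2.3, -2.7)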